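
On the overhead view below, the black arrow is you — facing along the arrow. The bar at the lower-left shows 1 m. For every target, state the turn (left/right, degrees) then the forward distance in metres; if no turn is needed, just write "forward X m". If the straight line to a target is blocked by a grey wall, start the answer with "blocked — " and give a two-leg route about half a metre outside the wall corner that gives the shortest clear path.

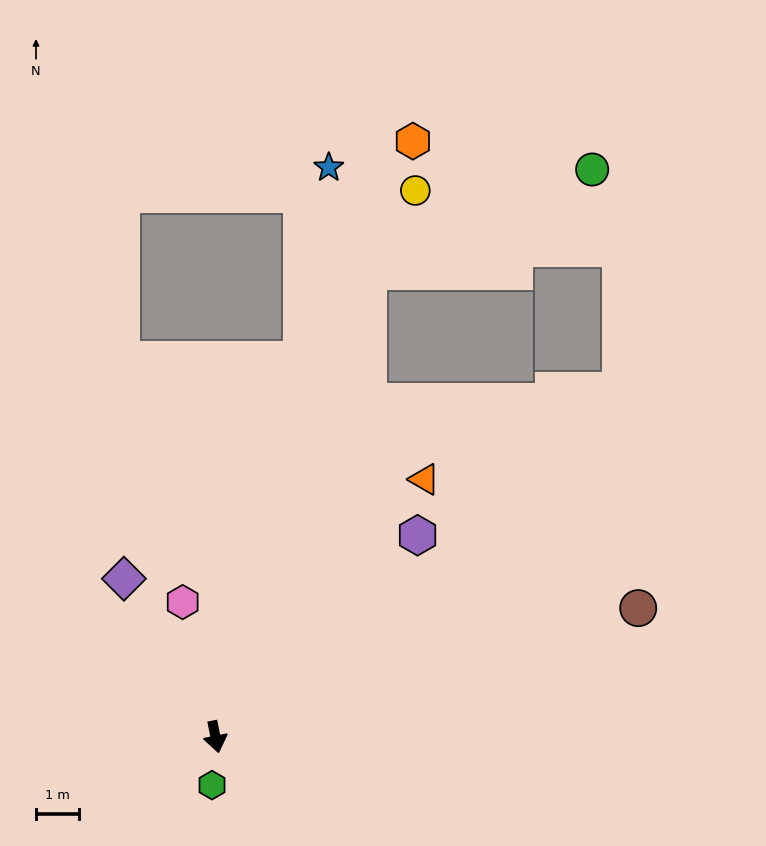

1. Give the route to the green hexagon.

turn right 15°, forward 1.1 m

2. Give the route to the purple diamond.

turn right 161°, forward 4.3 m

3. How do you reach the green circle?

blocked — turn left 151°, forward 11.4 m, then turn right 48°, forward 5.7 m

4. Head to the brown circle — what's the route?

turn left 96°, forward 10.3 m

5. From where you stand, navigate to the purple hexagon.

turn left 124°, forward 6.7 m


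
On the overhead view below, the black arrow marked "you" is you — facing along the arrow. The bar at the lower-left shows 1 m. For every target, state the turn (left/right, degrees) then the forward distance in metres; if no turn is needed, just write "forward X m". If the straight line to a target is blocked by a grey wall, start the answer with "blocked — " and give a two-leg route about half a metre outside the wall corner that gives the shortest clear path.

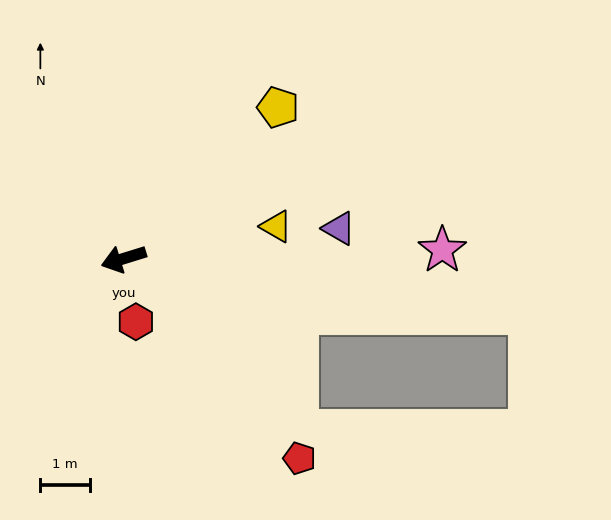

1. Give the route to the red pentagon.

turn left 114°, forward 5.4 m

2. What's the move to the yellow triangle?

turn left 175°, forward 3.1 m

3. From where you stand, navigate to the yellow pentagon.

turn right 153°, forward 4.4 m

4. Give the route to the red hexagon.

turn left 84°, forward 1.3 m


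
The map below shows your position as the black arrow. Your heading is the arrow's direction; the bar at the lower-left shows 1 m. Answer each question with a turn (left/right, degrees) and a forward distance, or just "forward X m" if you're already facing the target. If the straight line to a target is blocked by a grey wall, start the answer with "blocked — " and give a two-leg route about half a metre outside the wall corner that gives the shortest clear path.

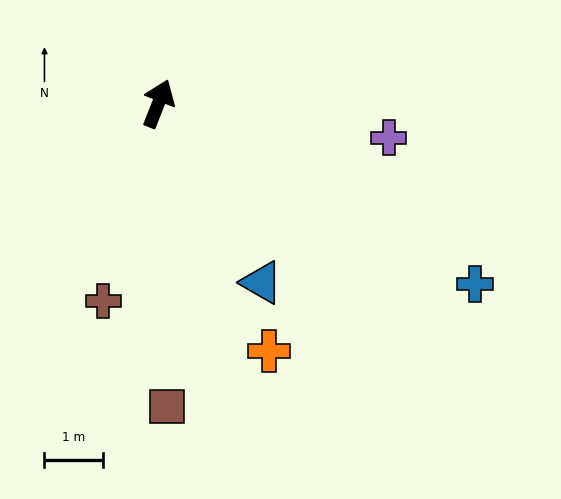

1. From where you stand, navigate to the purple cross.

turn right 77°, forward 4.0 m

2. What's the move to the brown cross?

turn right 174°, forward 3.5 m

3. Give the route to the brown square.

turn right 157°, forward 5.2 m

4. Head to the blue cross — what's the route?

turn right 98°, forward 6.3 m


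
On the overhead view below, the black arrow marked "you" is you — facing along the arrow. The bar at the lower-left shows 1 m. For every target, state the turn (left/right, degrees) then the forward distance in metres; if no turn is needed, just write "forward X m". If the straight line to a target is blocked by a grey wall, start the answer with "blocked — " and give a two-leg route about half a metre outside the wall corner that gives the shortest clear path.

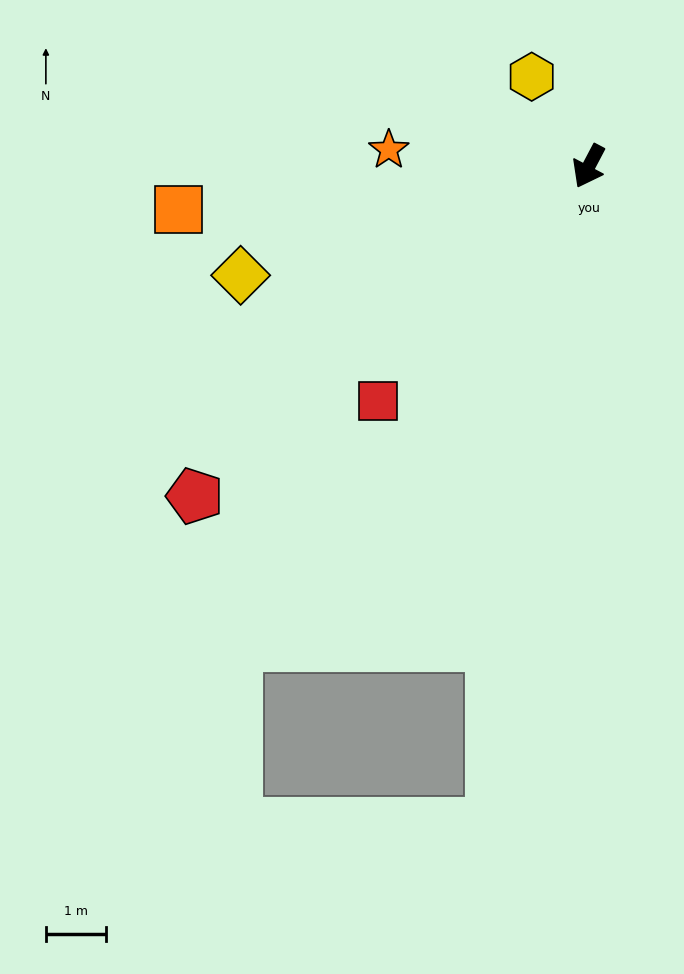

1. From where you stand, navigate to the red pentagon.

turn right 22°, forward 8.6 m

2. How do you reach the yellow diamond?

turn right 45°, forward 6.1 m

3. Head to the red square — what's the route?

turn right 14°, forward 5.3 m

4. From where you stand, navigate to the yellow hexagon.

turn right 120°, forward 1.8 m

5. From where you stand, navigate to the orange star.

turn right 67°, forward 3.4 m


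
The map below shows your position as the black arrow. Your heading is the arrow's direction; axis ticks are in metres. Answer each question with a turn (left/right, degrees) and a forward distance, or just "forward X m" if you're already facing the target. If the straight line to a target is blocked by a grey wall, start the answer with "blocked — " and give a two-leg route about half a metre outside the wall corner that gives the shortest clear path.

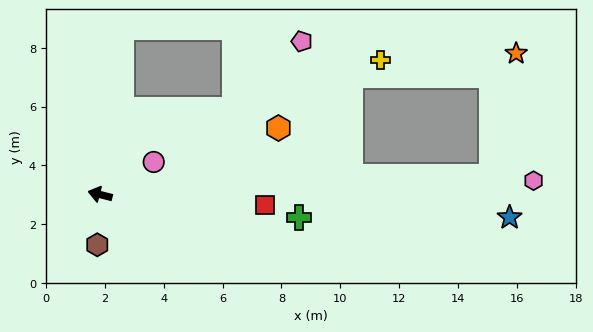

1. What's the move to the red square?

turn right 169°, forward 5.6 m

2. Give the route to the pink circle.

turn right 134°, forward 2.1 m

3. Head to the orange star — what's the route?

blocked — turn right 163°, forward 13.3 m, then turn left 76°, forward 4.3 m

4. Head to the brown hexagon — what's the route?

turn left 101°, forward 1.7 m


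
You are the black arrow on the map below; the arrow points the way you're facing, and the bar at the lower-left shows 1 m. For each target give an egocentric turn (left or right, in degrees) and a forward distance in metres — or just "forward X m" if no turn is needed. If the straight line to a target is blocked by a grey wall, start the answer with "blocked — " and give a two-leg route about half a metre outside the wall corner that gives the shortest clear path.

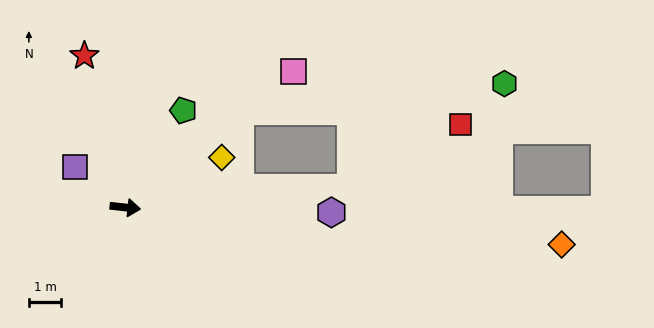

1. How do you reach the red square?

blocked — turn left 11°, forward 7.0 m, then turn left 25°, forward 3.9 m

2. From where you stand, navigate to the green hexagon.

blocked — turn left 46°, forward 4.6 m, then turn right 34°, forward 8.2 m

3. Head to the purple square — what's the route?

turn left 147°, forward 2.0 m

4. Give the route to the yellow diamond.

turn left 34°, forward 3.4 m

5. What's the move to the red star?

turn left 111°, forward 4.9 m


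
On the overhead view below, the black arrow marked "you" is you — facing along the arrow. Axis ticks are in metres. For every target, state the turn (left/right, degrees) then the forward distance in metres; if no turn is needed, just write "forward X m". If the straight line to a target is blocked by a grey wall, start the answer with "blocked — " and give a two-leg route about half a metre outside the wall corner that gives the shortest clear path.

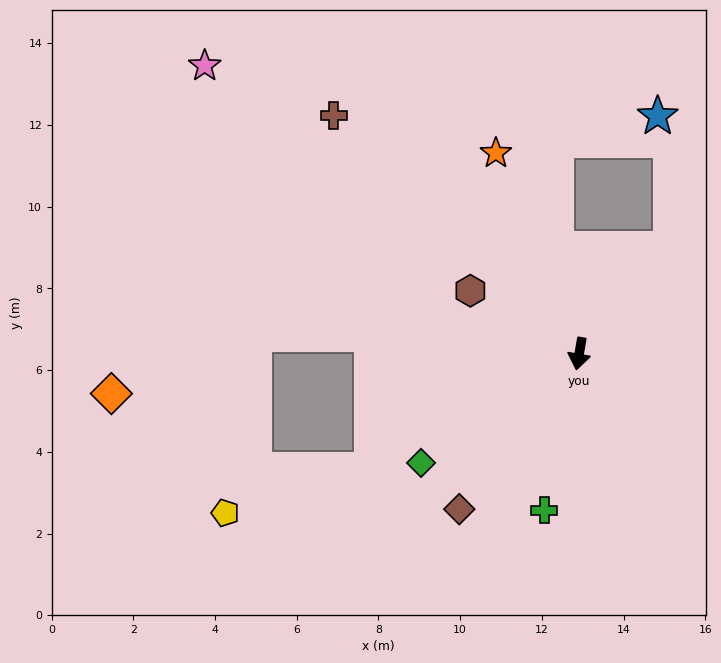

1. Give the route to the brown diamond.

turn right 28°, forward 4.8 m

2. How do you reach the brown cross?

turn right 124°, forward 8.4 m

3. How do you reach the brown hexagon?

turn right 110°, forward 3.1 m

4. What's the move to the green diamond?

turn right 46°, forward 4.7 m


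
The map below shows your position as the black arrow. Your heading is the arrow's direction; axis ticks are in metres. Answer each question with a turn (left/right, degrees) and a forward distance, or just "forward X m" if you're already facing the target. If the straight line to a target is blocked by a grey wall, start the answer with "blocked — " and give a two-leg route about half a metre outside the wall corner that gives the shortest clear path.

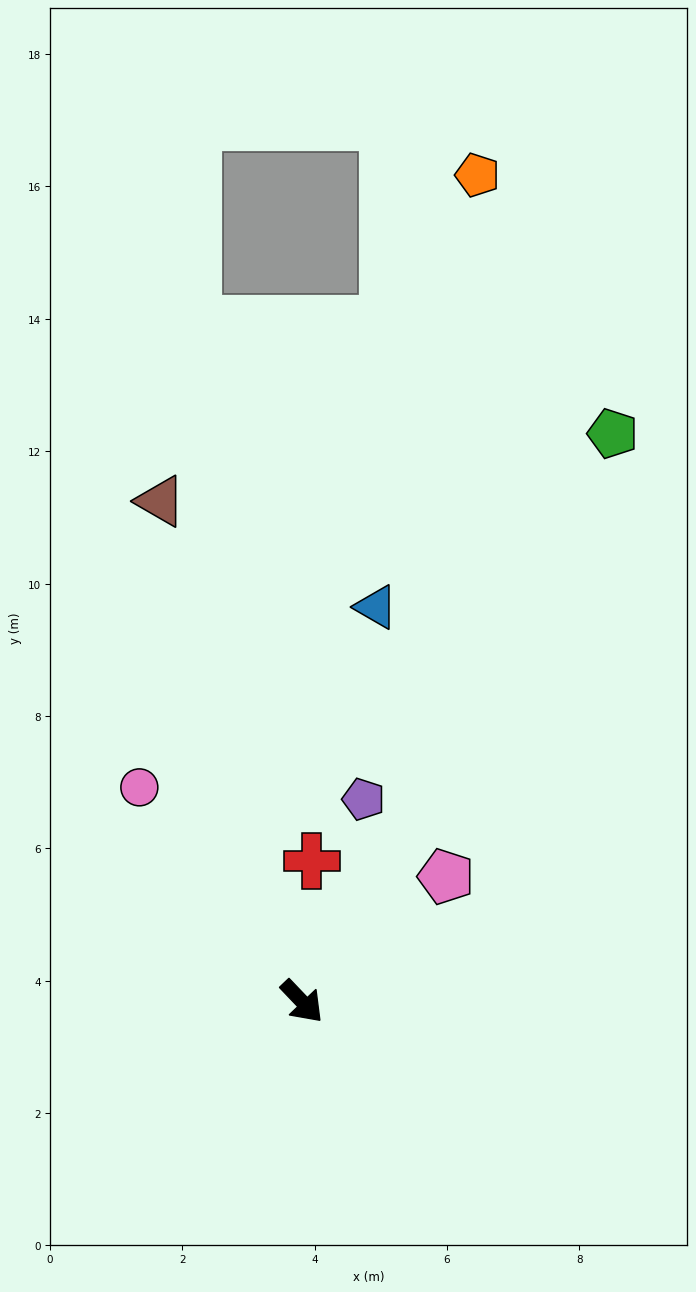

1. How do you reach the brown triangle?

turn left 152°, forward 7.9 m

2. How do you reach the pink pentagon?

turn left 87°, forward 2.9 m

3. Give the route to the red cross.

turn left 132°, forward 2.1 m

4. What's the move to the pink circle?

turn left 174°, forward 4.1 m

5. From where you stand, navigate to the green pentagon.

turn left 108°, forward 9.8 m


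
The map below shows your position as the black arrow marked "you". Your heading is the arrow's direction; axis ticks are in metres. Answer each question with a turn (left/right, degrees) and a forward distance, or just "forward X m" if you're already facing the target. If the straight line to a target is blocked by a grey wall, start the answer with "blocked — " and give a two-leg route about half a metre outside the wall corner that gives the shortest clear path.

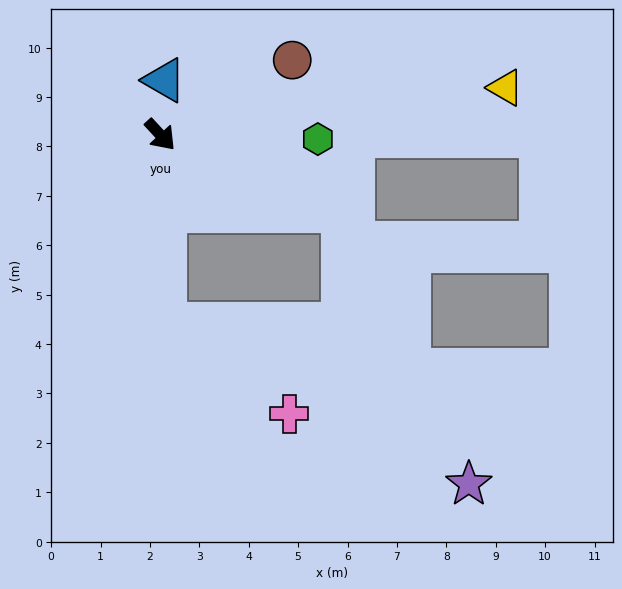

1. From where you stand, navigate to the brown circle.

turn left 77°, forward 3.1 m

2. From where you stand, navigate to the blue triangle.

turn left 133°, forward 1.1 m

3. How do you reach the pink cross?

blocked — turn right 41°, forward 3.8 m, then turn left 52°, forward 3.1 m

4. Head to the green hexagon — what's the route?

turn left 46°, forward 3.2 m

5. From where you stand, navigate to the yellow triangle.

turn left 55°, forward 7.1 m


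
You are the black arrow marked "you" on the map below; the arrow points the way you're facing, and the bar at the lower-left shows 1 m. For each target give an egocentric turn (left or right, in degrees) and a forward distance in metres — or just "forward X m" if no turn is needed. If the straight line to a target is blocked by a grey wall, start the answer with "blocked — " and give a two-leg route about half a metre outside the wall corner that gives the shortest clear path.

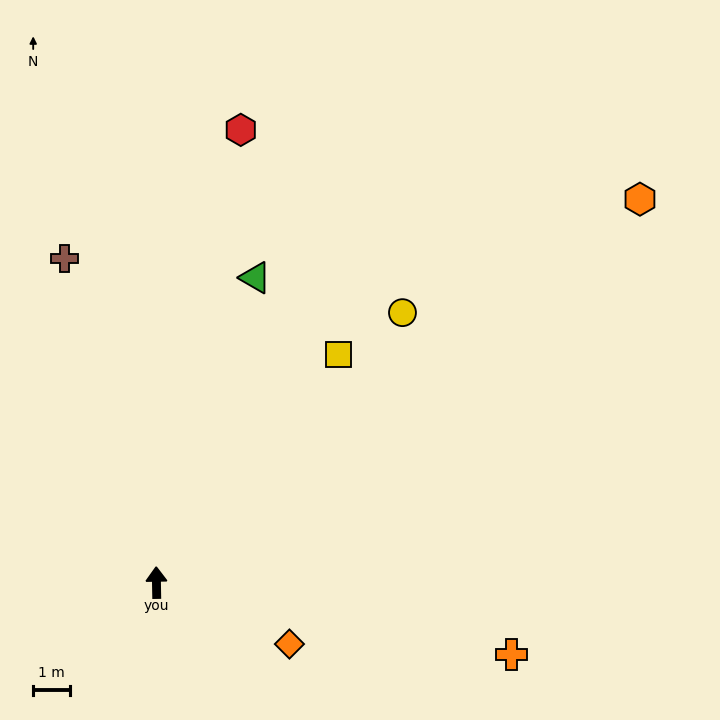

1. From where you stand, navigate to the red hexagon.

turn right 12°, forward 12.5 m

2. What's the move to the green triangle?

turn right 19°, forward 8.7 m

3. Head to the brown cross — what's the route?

turn left 15°, forward 9.2 m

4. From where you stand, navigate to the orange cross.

turn right 102°, forward 9.9 m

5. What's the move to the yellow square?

turn right 40°, forward 7.9 m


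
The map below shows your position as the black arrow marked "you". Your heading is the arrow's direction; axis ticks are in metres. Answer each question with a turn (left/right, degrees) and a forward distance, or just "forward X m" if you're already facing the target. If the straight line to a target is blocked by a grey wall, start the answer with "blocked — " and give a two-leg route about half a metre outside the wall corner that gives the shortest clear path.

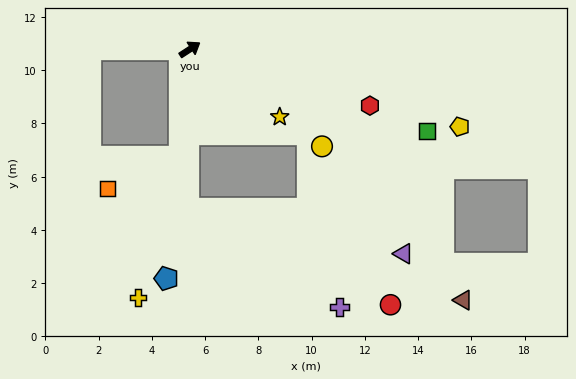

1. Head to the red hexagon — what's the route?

turn right 50°, forward 7.1 m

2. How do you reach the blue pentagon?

turn right 129°, forward 8.7 m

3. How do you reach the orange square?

blocked — turn right 128°, forward 4.1 m, then turn right 62°, forward 3.0 m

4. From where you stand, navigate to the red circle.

blocked — turn right 124°, forward 6.0 m, then turn left 66°, forward 8.4 m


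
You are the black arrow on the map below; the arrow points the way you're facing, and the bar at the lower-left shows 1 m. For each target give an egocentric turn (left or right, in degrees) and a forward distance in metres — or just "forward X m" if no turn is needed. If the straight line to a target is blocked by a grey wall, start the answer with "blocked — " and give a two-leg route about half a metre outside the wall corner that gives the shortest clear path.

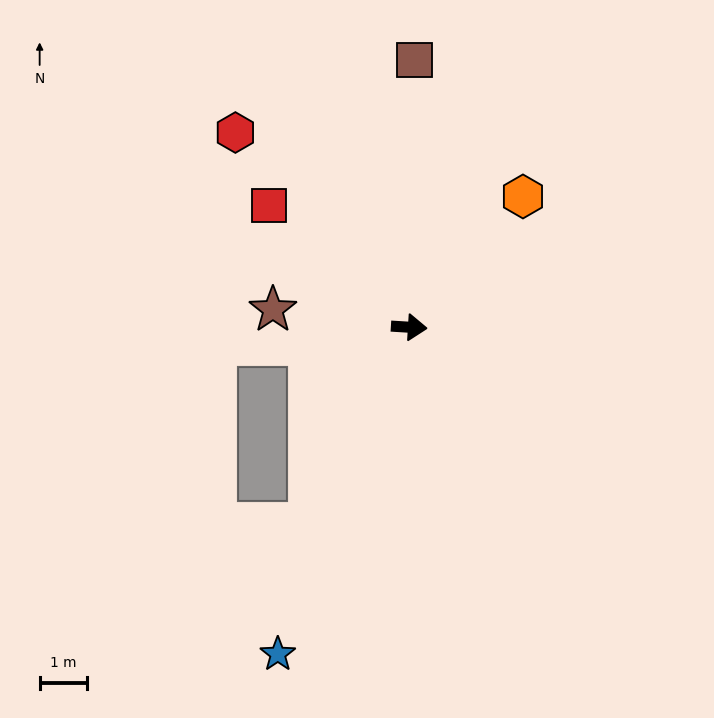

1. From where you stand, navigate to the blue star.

turn right 108°, forward 7.4 m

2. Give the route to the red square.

turn left 143°, forward 3.9 m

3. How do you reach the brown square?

turn left 92°, forward 5.6 m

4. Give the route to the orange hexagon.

turn left 53°, forward 3.6 m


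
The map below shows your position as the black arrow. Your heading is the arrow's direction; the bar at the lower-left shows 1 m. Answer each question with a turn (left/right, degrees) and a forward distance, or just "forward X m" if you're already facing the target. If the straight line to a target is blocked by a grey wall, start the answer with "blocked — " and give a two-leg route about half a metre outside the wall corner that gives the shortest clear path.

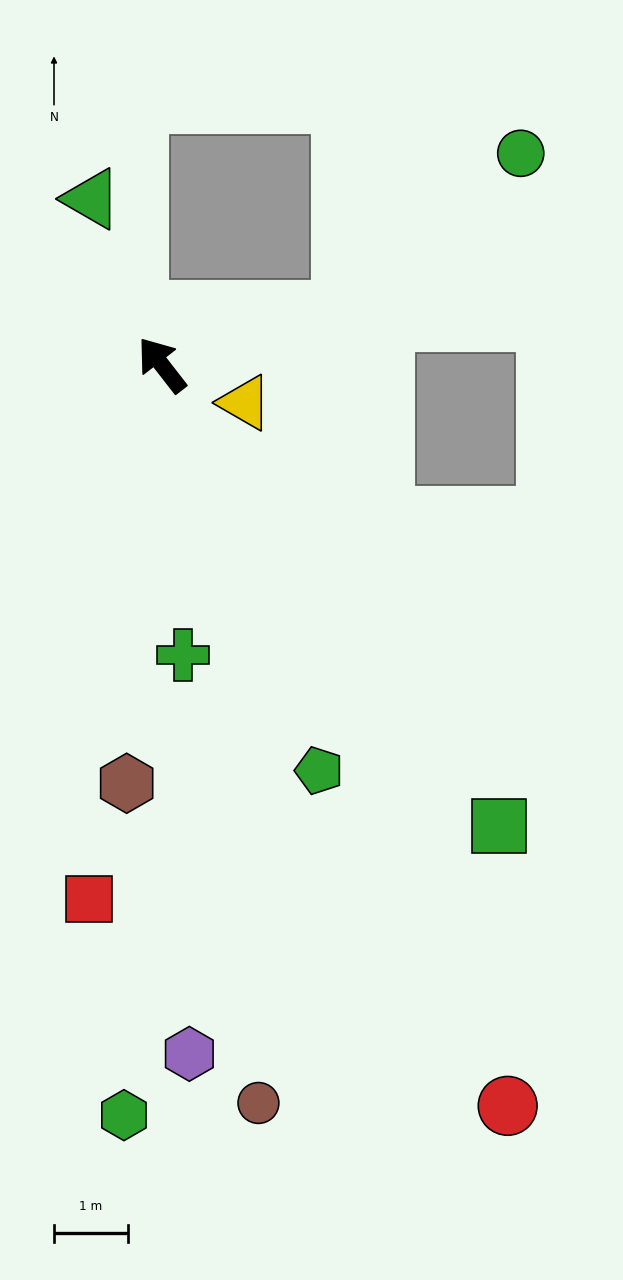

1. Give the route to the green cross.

turn left 146°, forward 3.9 m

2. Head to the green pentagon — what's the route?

turn left 163°, forward 5.9 m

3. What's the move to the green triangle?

turn right 15°, forward 2.4 m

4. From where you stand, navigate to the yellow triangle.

turn right 152°, forward 1.2 m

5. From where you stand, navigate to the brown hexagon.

turn left 137°, forward 5.7 m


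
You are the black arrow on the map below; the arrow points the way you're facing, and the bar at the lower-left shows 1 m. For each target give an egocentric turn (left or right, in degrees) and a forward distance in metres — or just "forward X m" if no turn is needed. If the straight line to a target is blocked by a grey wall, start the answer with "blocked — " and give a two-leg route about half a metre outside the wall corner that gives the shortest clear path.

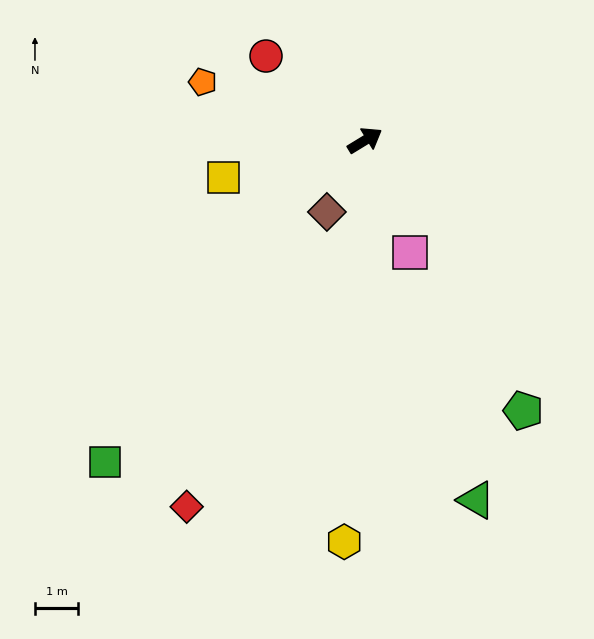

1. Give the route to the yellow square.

turn left 163°, forward 3.4 m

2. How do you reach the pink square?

turn right 100°, forward 2.8 m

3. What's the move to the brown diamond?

turn right 149°, forward 1.9 m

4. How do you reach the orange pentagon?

turn left 129°, forward 4.0 m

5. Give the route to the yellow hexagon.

turn right 124°, forward 9.3 m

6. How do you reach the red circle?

turn left 108°, forward 3.0 m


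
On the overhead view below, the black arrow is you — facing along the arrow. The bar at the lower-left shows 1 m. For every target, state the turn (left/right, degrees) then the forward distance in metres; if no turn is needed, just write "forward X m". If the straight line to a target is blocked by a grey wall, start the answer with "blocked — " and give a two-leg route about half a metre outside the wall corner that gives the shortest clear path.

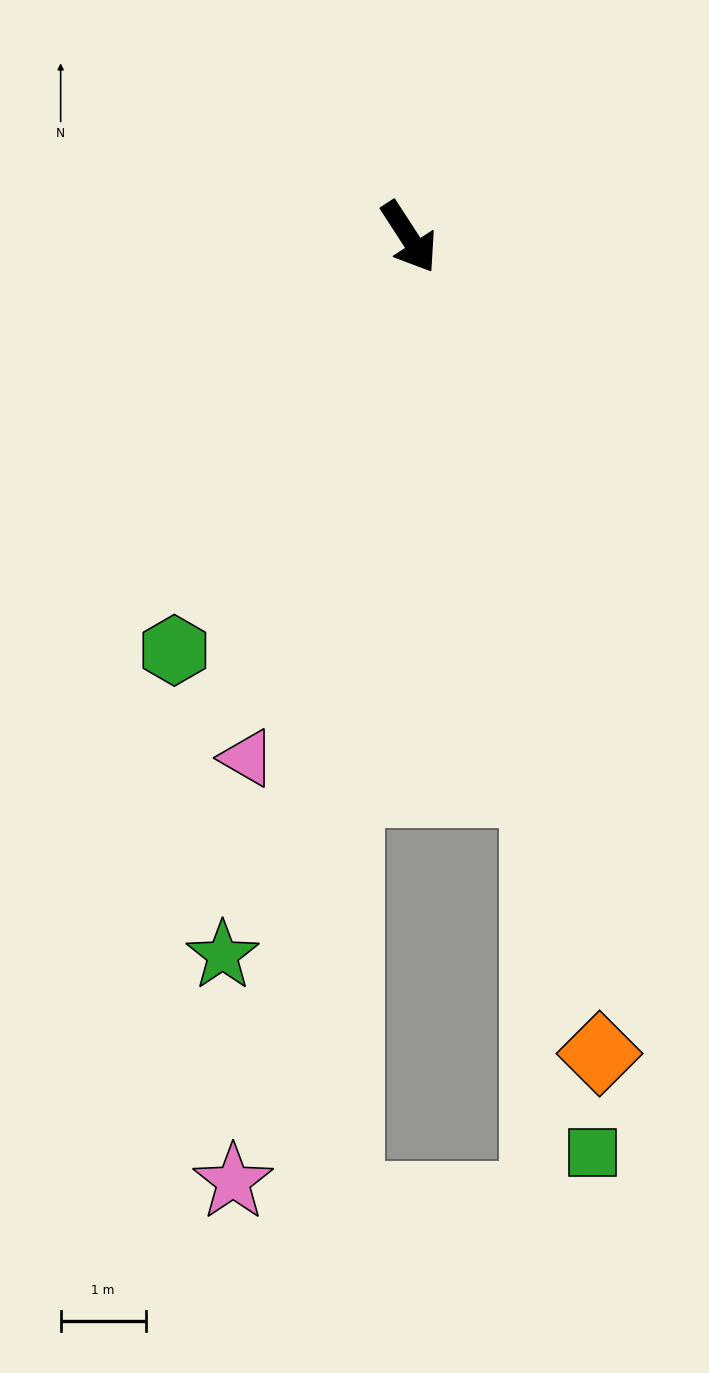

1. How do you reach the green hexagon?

turn right 63°, forward 5.6 m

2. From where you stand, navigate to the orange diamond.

turn right 20°, forward 9.9 m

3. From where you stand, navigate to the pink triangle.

turn right 50°, forward 6.4 m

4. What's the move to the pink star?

turn right 44°, forward 11.3 m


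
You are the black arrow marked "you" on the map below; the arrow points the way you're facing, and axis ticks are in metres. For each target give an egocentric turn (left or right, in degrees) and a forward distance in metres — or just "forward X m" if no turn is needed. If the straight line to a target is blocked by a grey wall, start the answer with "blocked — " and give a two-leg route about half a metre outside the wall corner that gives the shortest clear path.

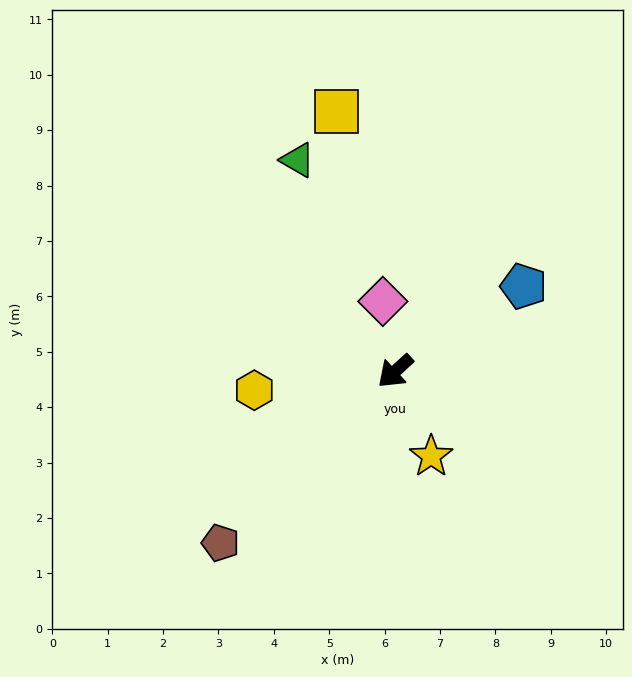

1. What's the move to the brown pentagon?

turn left 2°, forward 4.4 m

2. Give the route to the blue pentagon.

turn left 171°, forward 2.8 m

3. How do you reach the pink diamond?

turn right 122°, forward 1.3 m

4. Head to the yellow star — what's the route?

turn left 70°, forward 1.7 m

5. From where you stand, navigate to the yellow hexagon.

turn right 35°, forward 2.6 m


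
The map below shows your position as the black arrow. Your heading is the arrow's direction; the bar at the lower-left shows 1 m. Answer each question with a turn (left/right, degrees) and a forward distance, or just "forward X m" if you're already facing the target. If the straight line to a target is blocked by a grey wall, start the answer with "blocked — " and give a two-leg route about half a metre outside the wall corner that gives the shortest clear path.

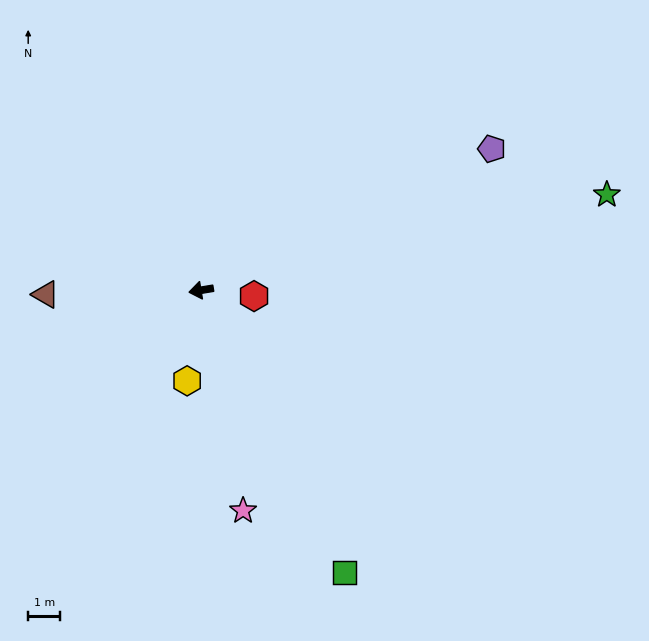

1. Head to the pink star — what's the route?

turn left 91°, forward 7.0 m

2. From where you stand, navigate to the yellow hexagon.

turn left 72°, forward 2.8 m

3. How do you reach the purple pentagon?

turn right 163°, forward 10.0 m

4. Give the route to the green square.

turn left 107°, forward 9.8 m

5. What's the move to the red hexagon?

turn left 164°, forward 1.6 m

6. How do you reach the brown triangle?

turn right 8°, forward 4.8 m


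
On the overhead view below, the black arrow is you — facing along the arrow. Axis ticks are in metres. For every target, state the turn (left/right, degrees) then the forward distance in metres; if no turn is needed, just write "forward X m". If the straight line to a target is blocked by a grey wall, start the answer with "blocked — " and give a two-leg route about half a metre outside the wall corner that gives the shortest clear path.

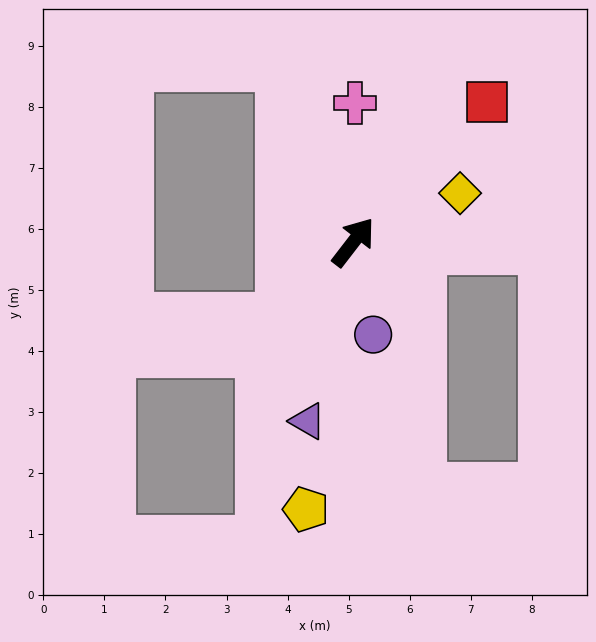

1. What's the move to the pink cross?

turn left 37°, forward 2.3 m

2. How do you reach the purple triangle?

turn right 157°, forward 3.0 m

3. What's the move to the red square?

turn right 6°, forward 3.2 m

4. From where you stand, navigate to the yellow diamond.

turn right 28°, forward 1.9 m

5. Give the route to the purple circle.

turn right 130°, forward 1.6 m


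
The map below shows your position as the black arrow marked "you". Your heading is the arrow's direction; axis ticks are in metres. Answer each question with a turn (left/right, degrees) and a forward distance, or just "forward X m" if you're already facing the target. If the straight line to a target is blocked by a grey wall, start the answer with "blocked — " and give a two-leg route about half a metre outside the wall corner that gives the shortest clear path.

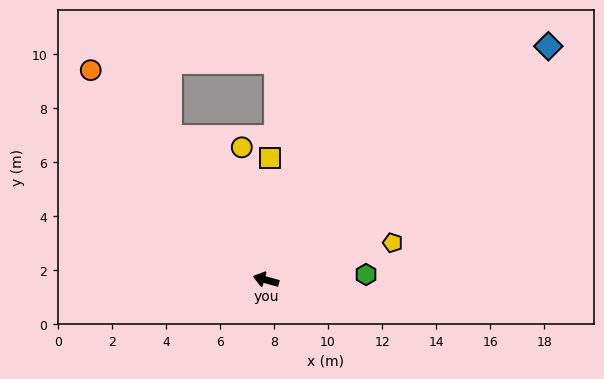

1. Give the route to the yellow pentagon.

turn right 148°, forward 4.9 m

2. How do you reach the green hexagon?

turn right 161°, forward 3.7 m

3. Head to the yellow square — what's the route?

turn right 76°, forward 4.5 m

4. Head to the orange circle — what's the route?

turn right 34°, forward 10.1 m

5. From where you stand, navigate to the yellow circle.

turn right 64°, forward 5.0 m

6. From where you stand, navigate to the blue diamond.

turn right 125°, forward 13.6 m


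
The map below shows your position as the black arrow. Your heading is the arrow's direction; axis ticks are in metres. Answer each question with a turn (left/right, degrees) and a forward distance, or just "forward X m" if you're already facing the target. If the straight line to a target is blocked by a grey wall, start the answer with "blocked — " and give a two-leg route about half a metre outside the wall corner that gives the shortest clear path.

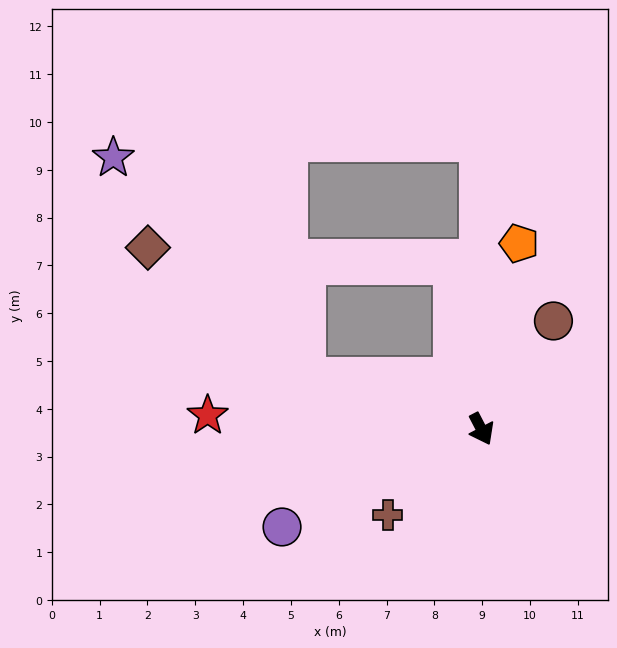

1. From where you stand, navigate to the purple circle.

turn right 91°, forward 4.6 m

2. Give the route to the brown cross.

turn right 75°, forward 2.7 m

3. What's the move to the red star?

turn right 120°, forward 5.7 m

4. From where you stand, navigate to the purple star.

blocked — turn right 134°, forward 3.8 m, then turn right 32°, forward 6.1 m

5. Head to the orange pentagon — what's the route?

turn left 141°, forward 4.0 m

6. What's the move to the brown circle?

turn left 119°, forward 2.7 m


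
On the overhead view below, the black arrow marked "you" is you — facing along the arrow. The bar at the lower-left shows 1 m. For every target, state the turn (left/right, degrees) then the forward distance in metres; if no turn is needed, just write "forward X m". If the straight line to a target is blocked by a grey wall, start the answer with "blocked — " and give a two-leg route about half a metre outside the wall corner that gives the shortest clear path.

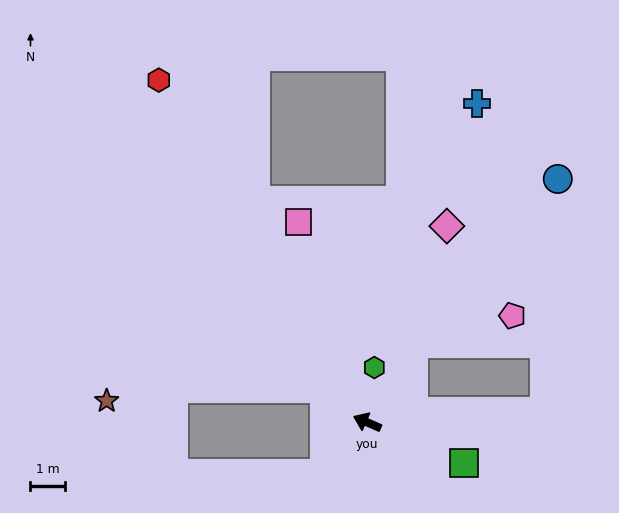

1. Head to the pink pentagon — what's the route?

blocked — turn right 97°, forward 2.7 m, then turn right 44°, forward 3.0 m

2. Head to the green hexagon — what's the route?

turn right 74°, forward 1.6 m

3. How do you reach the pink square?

turn right 48°, forward 6.2 m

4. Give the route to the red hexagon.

turn right 35°, forward 11.6 m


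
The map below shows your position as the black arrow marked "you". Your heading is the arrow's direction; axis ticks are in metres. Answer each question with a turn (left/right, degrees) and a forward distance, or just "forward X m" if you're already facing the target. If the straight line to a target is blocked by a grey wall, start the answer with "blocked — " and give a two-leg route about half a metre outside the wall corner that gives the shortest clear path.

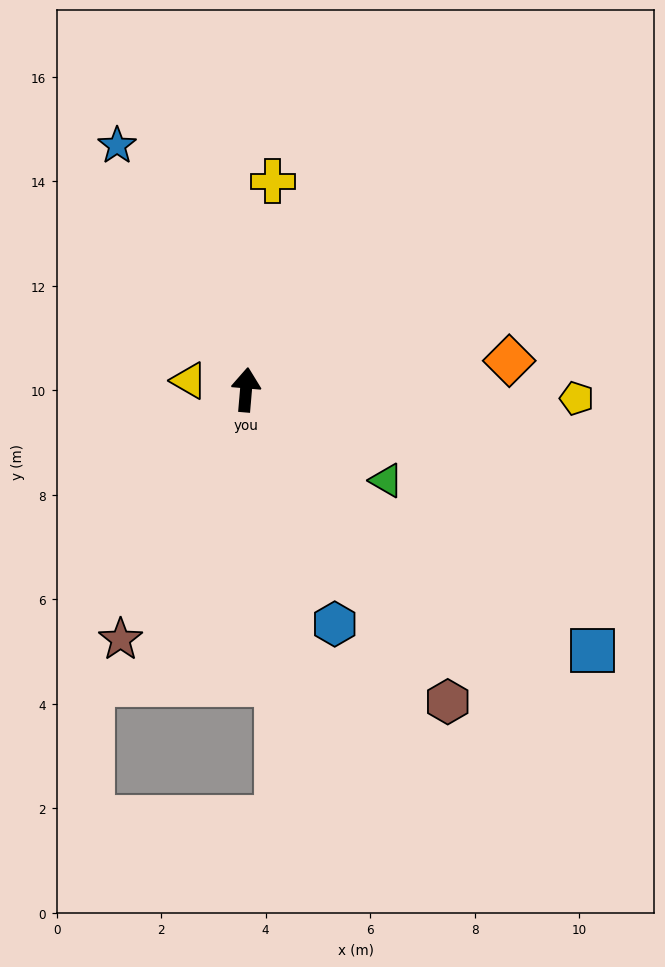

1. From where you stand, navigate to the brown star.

turn left 158°, forward 5.3 m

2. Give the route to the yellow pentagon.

turn right 87°, forward 6.3 m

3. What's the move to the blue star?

turn left 33°, forward 5.3 m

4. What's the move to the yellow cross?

turn right 2°, forward 4.0 m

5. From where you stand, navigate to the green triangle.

turn right 118°, forward 3.2 m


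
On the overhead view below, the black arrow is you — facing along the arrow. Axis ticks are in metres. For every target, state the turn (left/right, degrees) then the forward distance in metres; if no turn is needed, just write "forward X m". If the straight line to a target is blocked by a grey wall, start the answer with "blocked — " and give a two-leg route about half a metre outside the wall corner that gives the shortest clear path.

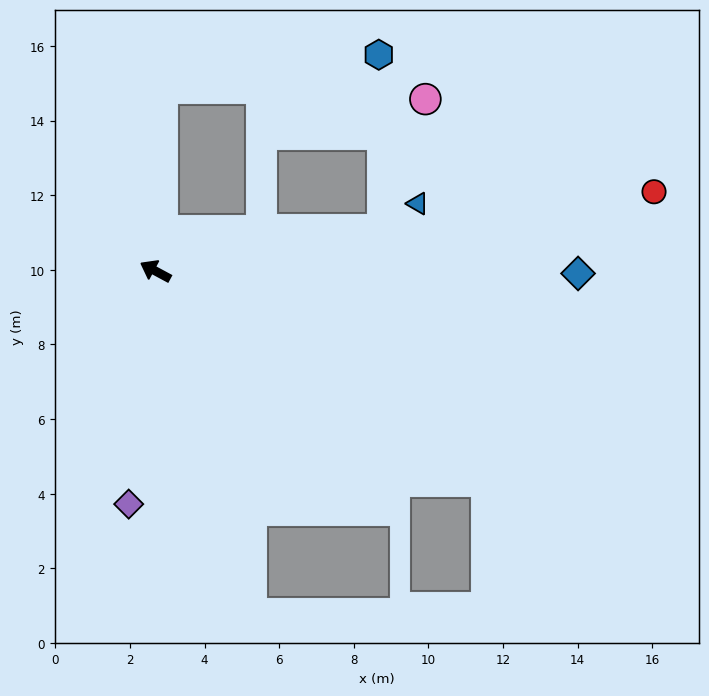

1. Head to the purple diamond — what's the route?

turn left 112°, forward 6.3 m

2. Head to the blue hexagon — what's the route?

blocked — turn right 64°, forward 4.9 m, then turn right 79°, forward 5.9 m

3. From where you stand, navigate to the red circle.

turn right 143°, forward 13.5 m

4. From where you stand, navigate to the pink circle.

blocked — turn right 141°, forward 6.2 m, then turn left 61°, forward 3.7 m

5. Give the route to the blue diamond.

turn right 152°, forward 11.3 m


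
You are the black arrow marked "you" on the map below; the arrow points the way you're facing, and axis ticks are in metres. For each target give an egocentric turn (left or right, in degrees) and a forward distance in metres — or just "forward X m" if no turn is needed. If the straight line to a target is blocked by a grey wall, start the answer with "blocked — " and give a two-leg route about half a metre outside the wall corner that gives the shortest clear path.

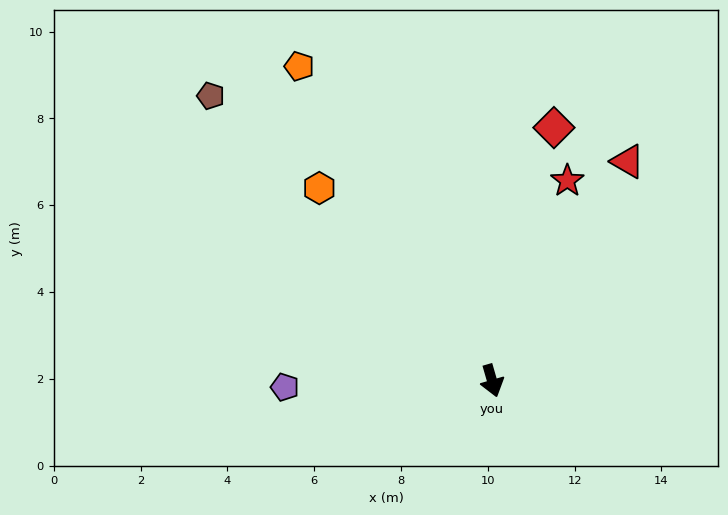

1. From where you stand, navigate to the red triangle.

turn left 132°, forward 5.9 m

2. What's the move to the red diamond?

turn left 150°, forward 6.0 m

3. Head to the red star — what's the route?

turn left 143°, forward 4.9 m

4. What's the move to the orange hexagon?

turn right 154°, forward 6.0 m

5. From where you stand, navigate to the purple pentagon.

turn right 104°, forward 4.8 m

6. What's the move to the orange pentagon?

turn right 165°, forward 8.5 m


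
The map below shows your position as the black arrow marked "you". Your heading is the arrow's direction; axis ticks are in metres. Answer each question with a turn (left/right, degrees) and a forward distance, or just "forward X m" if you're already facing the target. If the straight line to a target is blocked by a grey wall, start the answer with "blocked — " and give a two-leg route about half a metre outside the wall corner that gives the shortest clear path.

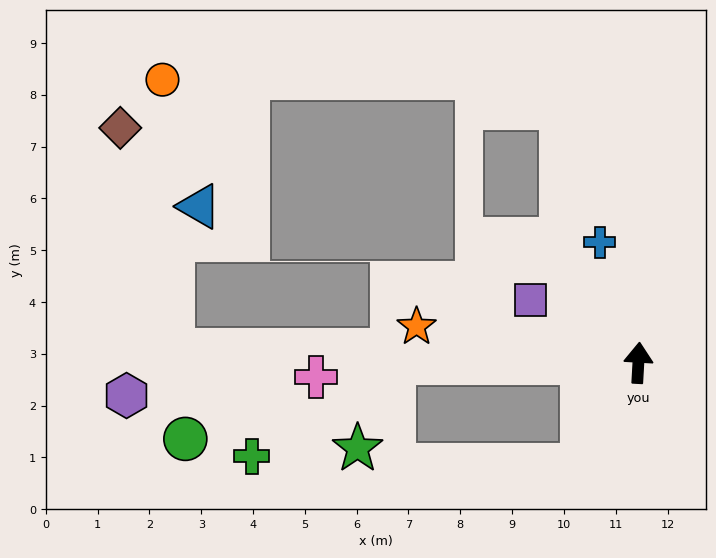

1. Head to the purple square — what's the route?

turn left 63°, forward 2.4 m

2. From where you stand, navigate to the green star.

blocked — turn left 93°, forward 4.7 m, then turn left 67°, forward 1.8 m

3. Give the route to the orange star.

turn left 84°, forward 4.3 m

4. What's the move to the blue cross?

turn left 21°, forward 2.4 m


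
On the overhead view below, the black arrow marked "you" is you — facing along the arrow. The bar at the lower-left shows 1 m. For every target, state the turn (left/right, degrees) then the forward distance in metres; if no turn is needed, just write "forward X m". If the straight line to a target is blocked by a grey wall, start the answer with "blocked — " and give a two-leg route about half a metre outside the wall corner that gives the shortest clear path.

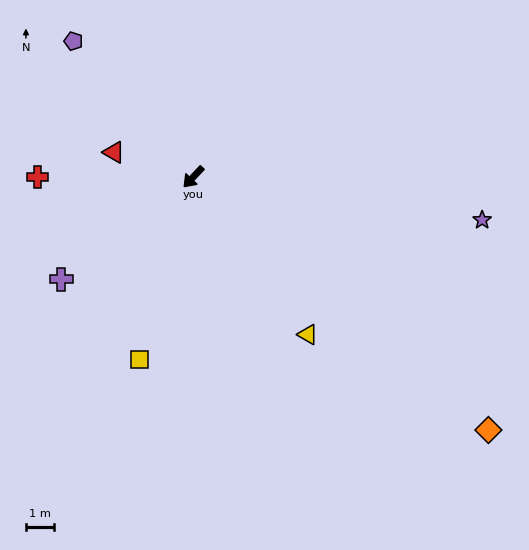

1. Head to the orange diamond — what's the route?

turn left 93°, forward 13.9 m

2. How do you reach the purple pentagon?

turn right 95°, forward 6.5 m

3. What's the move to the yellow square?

turn left 27°, forward 6.8 m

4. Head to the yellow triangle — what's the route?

turn left 79°, forward 7.0 m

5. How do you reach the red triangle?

turn right 64°, forward 3.0 m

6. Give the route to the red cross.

turn right 47°, forward 5.6 m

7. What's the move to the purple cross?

turn right 9°, forward 6.0 m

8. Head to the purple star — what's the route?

turn left 125°, forward 10.4 m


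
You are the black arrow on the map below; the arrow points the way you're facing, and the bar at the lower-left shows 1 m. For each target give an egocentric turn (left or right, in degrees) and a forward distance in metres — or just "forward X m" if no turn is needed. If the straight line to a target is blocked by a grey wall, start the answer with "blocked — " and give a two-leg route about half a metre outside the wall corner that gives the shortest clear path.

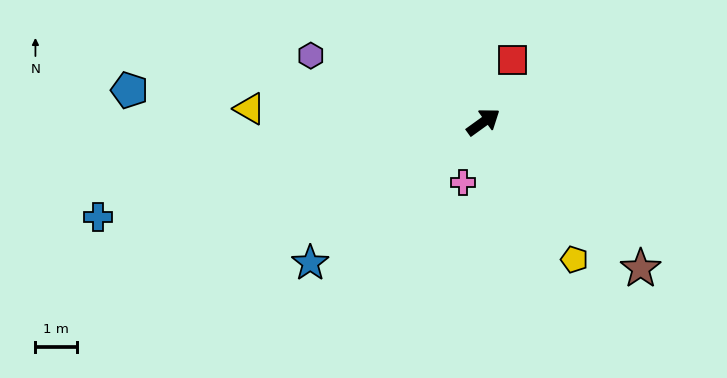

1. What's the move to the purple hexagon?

turn left 123°, forward 4.5 m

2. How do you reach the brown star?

turn right 79°, forward 5.2 m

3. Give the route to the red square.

turn left 29°, forward 1.7 m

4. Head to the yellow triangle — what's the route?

turn left 141°, forward 5.7 m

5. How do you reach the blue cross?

turn left 158°, forward 9.6 m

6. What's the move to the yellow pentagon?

turn right 92°, forward 4.0 m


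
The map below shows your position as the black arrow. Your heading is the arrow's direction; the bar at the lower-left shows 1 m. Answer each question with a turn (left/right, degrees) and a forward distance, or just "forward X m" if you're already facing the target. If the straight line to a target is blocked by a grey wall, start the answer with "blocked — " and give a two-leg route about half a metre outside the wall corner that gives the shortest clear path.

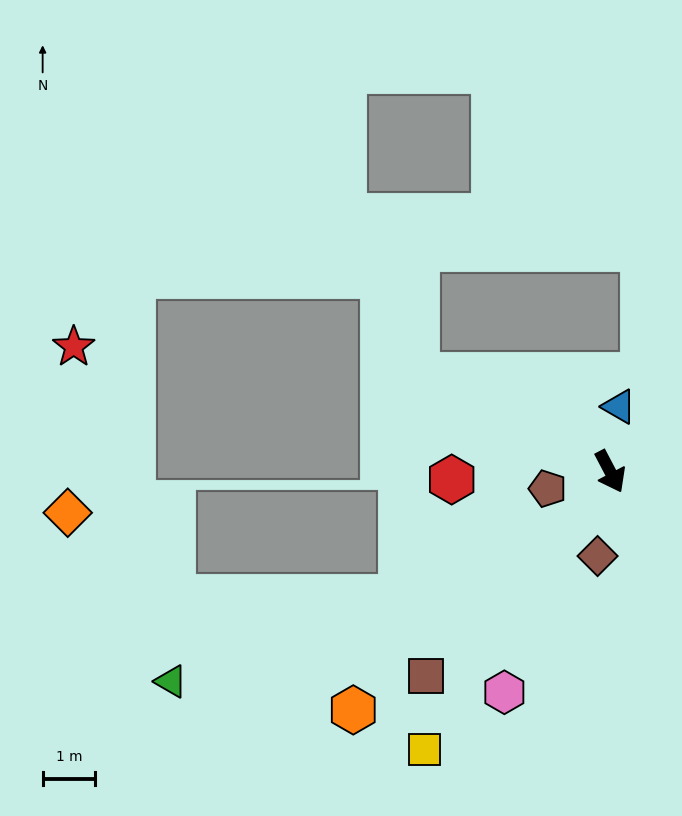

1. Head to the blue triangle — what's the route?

turn left 145°, forward 1.2 m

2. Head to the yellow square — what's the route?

turn right 61°, forward 6.3 m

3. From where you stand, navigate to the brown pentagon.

turn right 102°, forward 1.2 m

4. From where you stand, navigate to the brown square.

turn right 70°, forward 5.2 m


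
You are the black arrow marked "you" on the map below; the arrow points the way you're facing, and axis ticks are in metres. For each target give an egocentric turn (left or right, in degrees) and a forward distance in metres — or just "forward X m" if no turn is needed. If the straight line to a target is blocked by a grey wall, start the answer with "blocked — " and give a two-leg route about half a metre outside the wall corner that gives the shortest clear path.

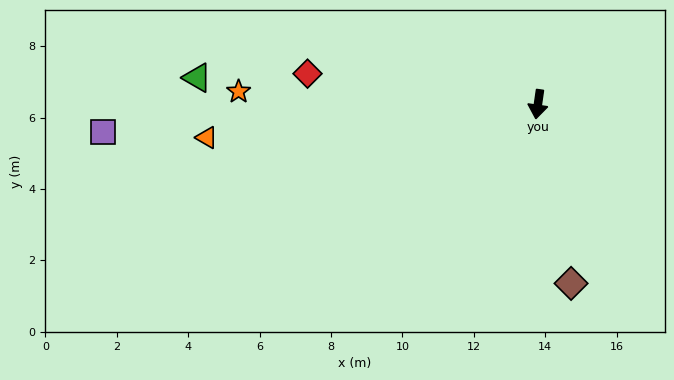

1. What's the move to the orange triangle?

turn right 76°, forward 9.3 m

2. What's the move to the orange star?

turn right 84°, forward 8.4 m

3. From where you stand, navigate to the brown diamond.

turn left 19°, forward 5.1 m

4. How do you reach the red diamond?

turn right 89°, forward 6.5 m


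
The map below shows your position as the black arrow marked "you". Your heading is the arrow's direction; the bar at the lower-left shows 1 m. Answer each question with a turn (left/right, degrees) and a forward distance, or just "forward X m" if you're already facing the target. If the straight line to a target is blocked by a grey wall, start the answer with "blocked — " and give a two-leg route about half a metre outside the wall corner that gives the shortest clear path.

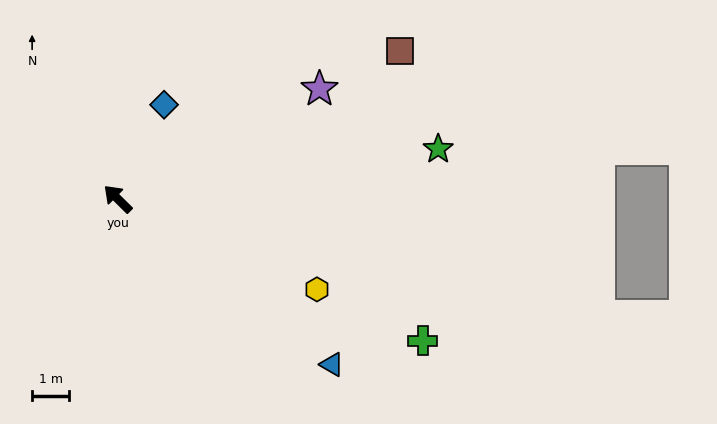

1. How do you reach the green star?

turn right 127°, forward 8.8 m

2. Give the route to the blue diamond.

turn right 72°, forward 2.8 m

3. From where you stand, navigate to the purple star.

turn right 107°, forward 6.2 m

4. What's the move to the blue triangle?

turn right 173°, forward 7.3 m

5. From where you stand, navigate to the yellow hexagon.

turn right 160°, forward 5.9 m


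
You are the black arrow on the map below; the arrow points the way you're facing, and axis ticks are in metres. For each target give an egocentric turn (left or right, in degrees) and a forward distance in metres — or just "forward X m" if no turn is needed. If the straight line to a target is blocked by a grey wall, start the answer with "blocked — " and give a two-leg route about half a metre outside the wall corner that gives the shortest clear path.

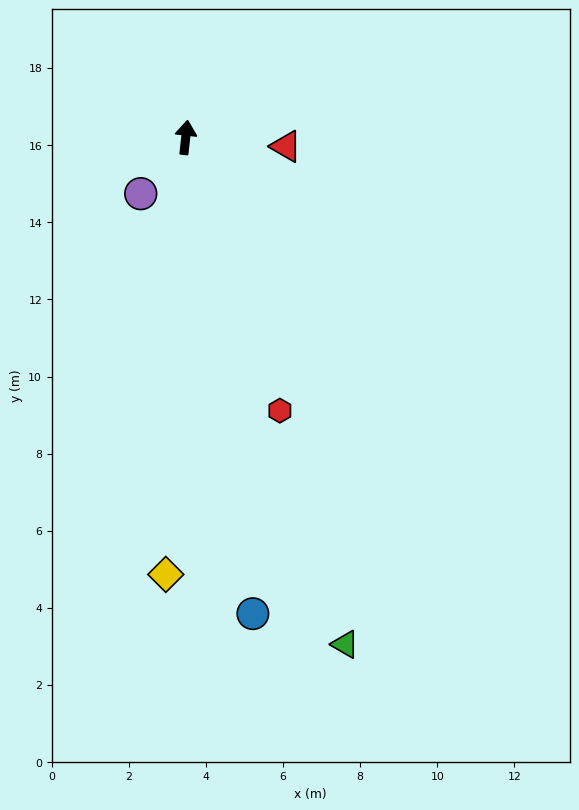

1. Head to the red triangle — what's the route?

turn right 89°, forward 2.6 m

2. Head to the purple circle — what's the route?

turn left 148°, forward 1.9 m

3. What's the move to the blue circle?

turn right 166°, forward 12.5 m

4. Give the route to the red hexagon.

turn right 155°, forward 7.5 m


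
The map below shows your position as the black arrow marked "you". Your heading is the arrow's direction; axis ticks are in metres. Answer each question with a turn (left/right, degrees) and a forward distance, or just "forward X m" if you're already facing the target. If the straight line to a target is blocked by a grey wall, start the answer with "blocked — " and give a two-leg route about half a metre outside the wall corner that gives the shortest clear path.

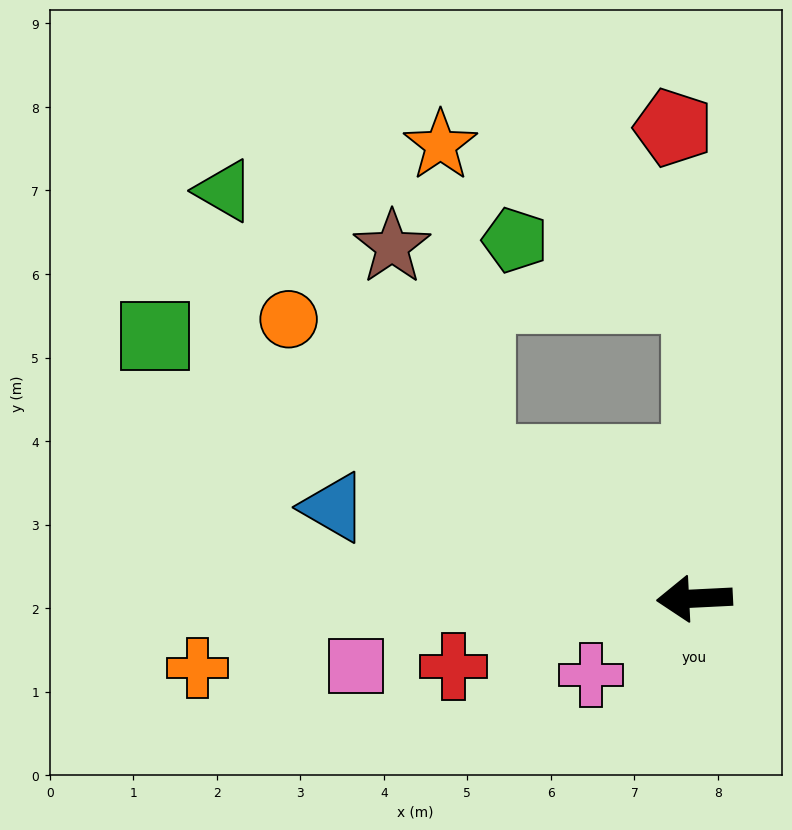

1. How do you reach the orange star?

blocked — turn right 36°, forward 3.1 m, then turn right 50°, forward 3.8 m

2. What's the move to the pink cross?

turn left 34°, forward 1.5 m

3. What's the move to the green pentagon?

blocked — turn right 94°, forward 3.6 m, then turn left 74°, forward 2.3 m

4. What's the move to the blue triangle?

turn right 17°, forward 4.5 m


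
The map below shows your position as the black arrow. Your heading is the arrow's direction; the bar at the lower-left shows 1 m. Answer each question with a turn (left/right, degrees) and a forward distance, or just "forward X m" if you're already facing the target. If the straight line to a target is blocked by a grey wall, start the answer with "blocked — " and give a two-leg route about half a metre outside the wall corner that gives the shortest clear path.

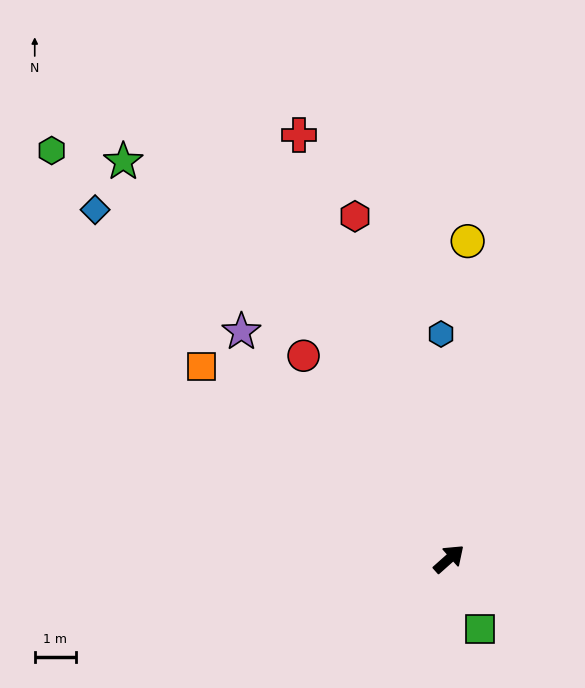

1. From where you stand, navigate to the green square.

turn right 108°, forward 1.9 m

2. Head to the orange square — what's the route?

turn left 100°, forward 7.6 m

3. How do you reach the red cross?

turn left 68°, forward 10.9 m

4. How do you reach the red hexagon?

turn left 64°, forward 8.6 m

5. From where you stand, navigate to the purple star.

turn left 91°, forward 7.5 m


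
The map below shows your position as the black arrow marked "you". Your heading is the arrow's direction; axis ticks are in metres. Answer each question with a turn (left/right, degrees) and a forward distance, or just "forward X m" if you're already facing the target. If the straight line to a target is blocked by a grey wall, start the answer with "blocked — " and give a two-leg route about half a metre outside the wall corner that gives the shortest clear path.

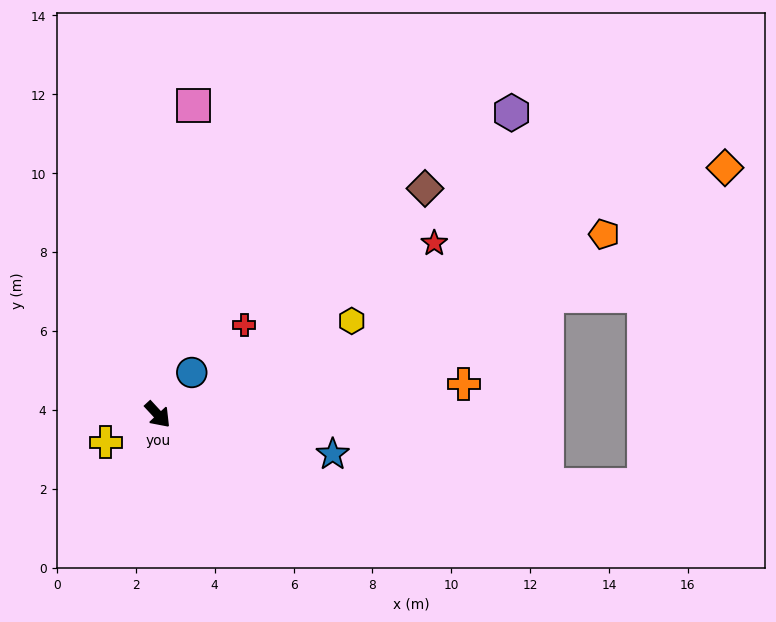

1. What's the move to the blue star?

turn left 34°, forward 4.5 m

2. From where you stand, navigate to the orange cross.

turn left 53°, forward 7.8 m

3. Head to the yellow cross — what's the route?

turn right 105°, forward 1.5 m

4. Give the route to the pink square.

turn left 131°, forward 7.9 m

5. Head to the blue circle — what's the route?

turn left 98°, forward 1.4 m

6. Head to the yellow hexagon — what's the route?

turn left 73°, forward 5.5 m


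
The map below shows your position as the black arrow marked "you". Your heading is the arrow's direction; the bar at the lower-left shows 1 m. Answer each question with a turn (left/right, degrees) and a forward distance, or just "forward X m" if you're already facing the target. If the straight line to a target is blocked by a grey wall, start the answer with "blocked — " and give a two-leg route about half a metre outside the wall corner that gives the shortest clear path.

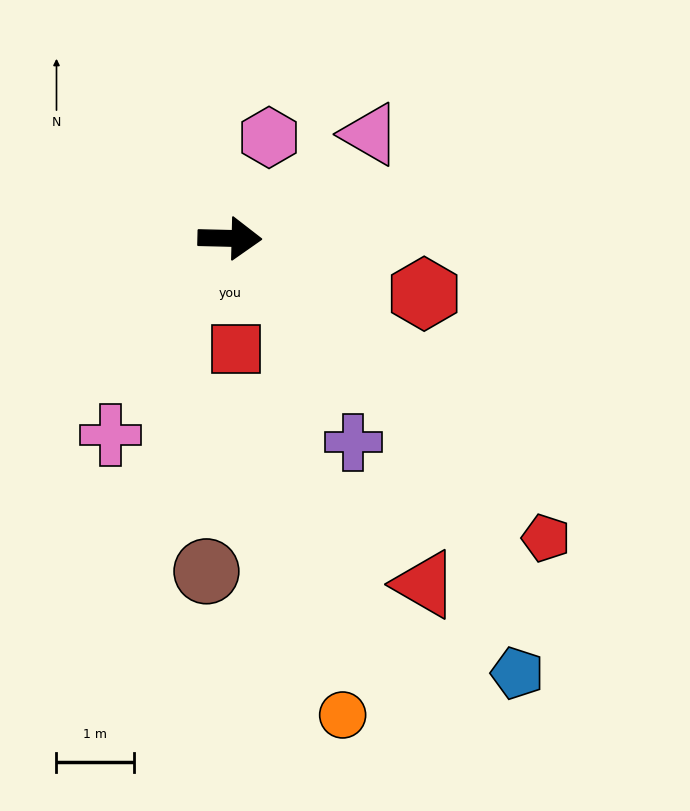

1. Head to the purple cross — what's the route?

turn right 57°, forward 3.1 m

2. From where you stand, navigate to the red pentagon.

turn right 42°, forward 5.6 m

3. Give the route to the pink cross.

turn right 120°, forward 3.0 m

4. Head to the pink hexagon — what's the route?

turn left 70°, forward 1.4 m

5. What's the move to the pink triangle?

turn left 38°, forward 2.3 m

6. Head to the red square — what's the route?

turn right 85°, forward 1.4 m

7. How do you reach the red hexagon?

turn right 15°, forward 2.6 m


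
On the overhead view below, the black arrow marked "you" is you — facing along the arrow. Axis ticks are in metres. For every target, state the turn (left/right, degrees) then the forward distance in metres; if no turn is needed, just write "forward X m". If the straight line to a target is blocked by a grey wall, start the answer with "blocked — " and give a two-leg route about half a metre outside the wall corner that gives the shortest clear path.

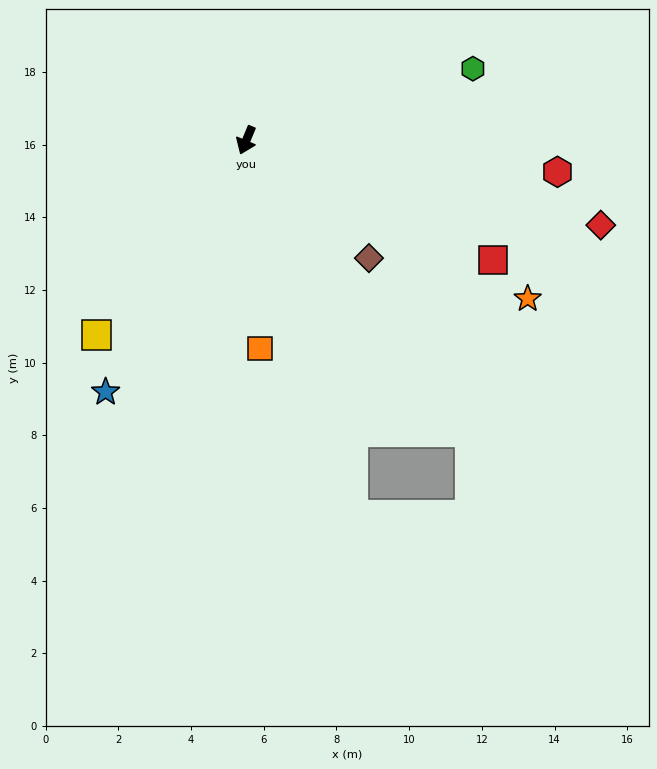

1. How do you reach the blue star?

turn right 7°, forward 7.9 m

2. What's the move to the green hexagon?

turn left 130°, forward 6.5 m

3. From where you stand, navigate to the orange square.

turn left 26°, forward 5.7 m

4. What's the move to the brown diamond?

turn left 69°, forward 4.7 m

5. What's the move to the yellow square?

turn right 15°, forward 6.8 m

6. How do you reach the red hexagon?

turn left 107°, forward 8.6 m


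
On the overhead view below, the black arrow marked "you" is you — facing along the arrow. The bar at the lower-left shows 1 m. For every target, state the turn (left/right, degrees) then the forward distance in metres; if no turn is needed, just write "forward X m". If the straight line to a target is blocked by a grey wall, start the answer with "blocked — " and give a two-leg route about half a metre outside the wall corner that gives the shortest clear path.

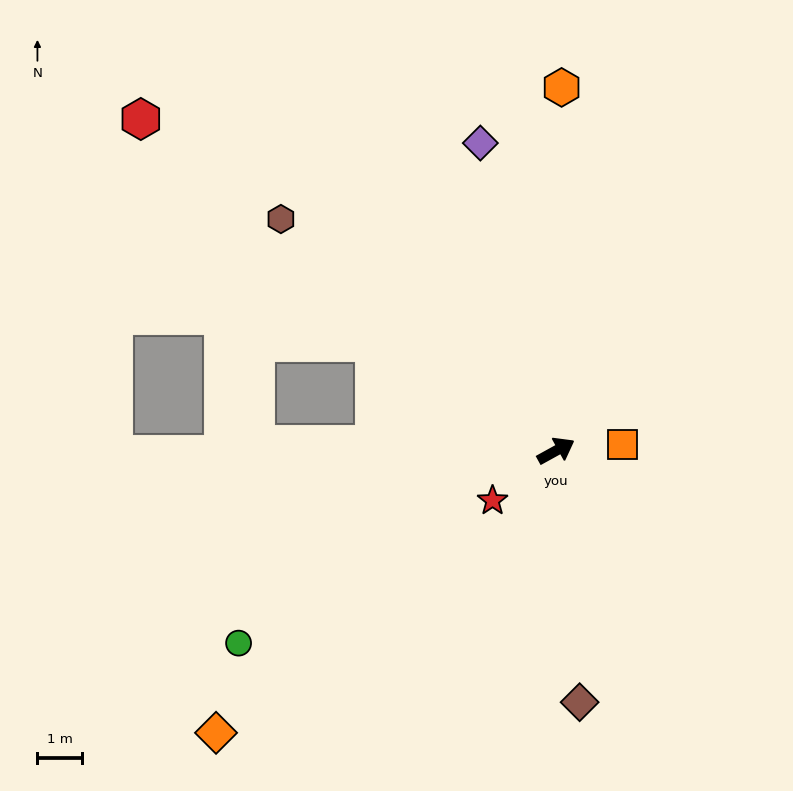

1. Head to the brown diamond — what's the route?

turn right 114°, forward 5.7 m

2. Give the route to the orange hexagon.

turn left 60°, forward 8.2 m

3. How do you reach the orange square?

turn right 24°, forward 1.5 m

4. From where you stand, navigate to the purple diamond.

turn left 75°, forward 7.1 m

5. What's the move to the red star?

turn right 171°, forward 1.8 m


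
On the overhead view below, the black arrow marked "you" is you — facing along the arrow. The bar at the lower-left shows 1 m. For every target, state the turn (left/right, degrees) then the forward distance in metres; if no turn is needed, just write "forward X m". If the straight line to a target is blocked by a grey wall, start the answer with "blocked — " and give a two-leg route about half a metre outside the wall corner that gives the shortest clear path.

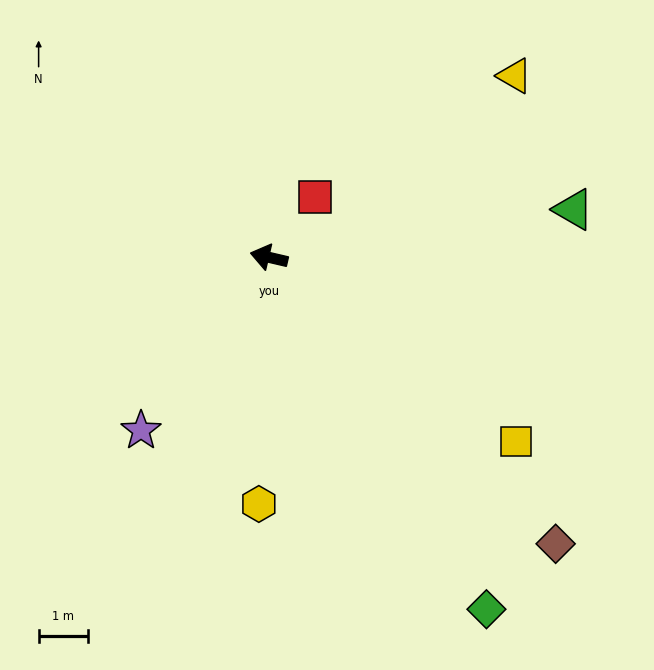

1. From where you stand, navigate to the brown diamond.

turn left 148°, forward 8.3 m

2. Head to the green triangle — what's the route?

turn right 158°, forward 6.3 m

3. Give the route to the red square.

turn right 114°, forward 1.5 m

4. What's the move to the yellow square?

turn left 156°, forward 6.3 m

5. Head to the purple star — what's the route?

turn left 67°, forward 4.4 m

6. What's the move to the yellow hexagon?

turn left 101°, forward 5.0 m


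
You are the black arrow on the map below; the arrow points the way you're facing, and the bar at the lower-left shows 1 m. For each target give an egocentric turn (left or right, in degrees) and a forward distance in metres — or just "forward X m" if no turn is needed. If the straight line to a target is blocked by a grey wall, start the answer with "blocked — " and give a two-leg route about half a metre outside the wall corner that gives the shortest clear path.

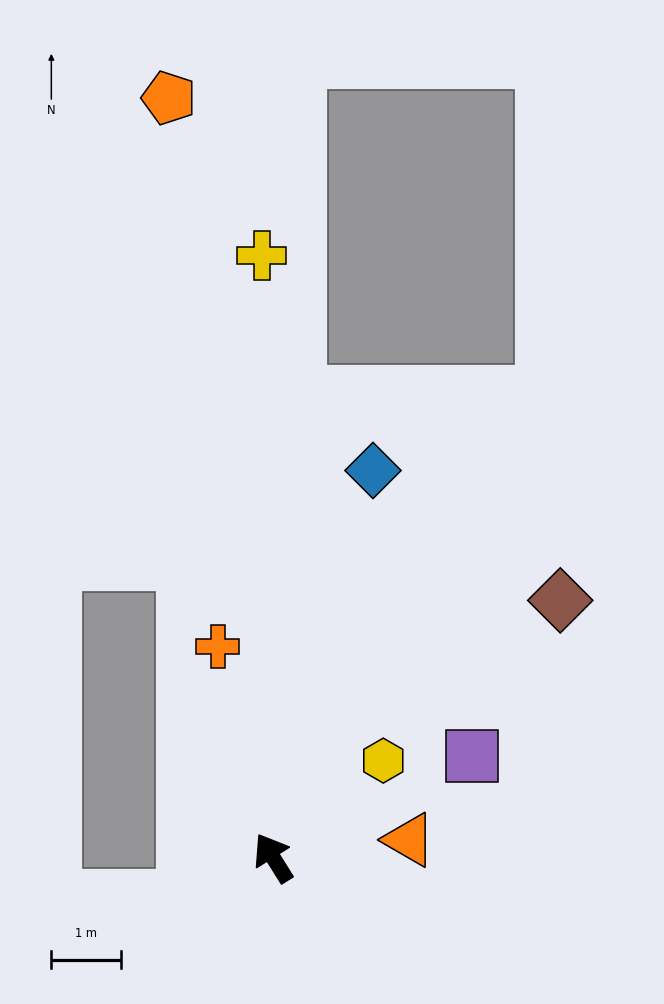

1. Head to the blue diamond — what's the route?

turn right 46°, forward 5.7 m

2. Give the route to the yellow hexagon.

turn right 81°, forward 2.1 m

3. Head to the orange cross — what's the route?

turn right 17°, forward 3.1 m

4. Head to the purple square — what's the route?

turn right 95°, forward 3.2 m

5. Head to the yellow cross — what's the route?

turn right 31°, forward 8.6 m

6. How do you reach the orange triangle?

turn right 115°, forward 2.0 m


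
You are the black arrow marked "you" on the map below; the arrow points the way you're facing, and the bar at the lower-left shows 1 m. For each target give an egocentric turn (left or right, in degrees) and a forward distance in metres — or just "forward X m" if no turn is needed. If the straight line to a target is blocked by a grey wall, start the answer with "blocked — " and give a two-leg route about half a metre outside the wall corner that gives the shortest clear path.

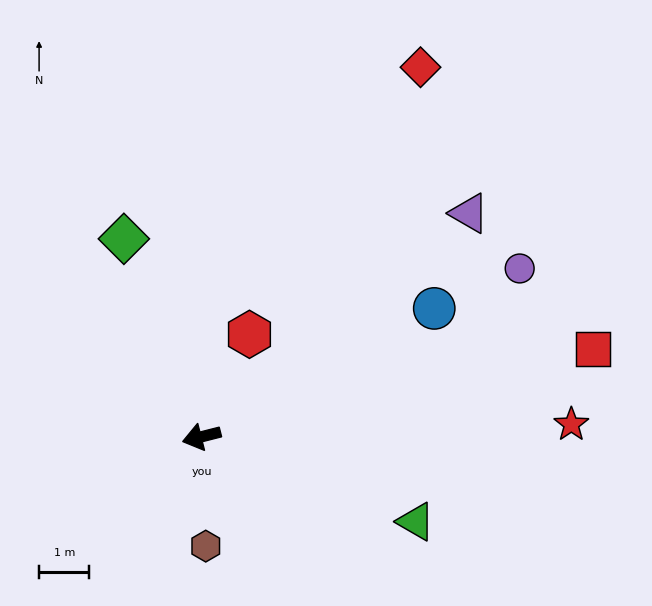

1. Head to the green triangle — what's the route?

turn left 144°, forward 4.6 m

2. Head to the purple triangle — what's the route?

turn right 154°, forward 6.9 m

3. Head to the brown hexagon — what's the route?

turn left 78°, forward 2.2 m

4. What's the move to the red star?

turn left 168°, forward 7.3 m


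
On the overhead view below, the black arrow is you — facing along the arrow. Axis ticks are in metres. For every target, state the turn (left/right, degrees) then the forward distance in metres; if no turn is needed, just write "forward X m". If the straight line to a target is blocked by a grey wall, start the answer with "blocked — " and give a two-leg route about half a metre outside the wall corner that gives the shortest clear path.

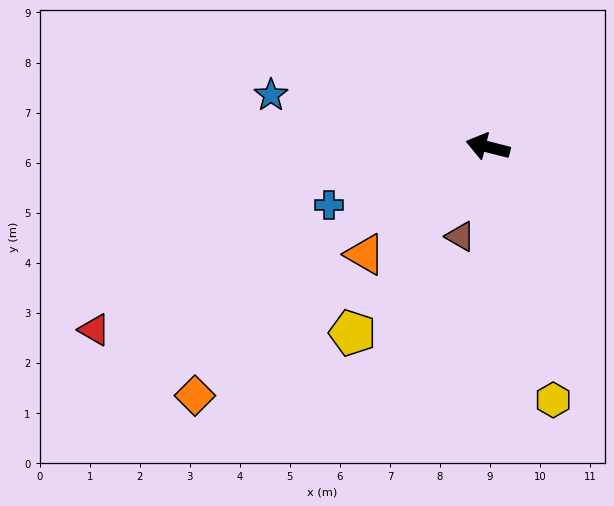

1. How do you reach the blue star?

forward 4.5 m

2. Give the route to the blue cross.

turn left 34°, forward 3.4 m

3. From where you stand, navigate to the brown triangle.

turn left 87°, forward 1.9 m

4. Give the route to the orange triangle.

turn left 55°, forward 3.3 m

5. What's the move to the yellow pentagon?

turn left 68°, forward 4.6 m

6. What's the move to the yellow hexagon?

turn left 119°, forward 5.2 m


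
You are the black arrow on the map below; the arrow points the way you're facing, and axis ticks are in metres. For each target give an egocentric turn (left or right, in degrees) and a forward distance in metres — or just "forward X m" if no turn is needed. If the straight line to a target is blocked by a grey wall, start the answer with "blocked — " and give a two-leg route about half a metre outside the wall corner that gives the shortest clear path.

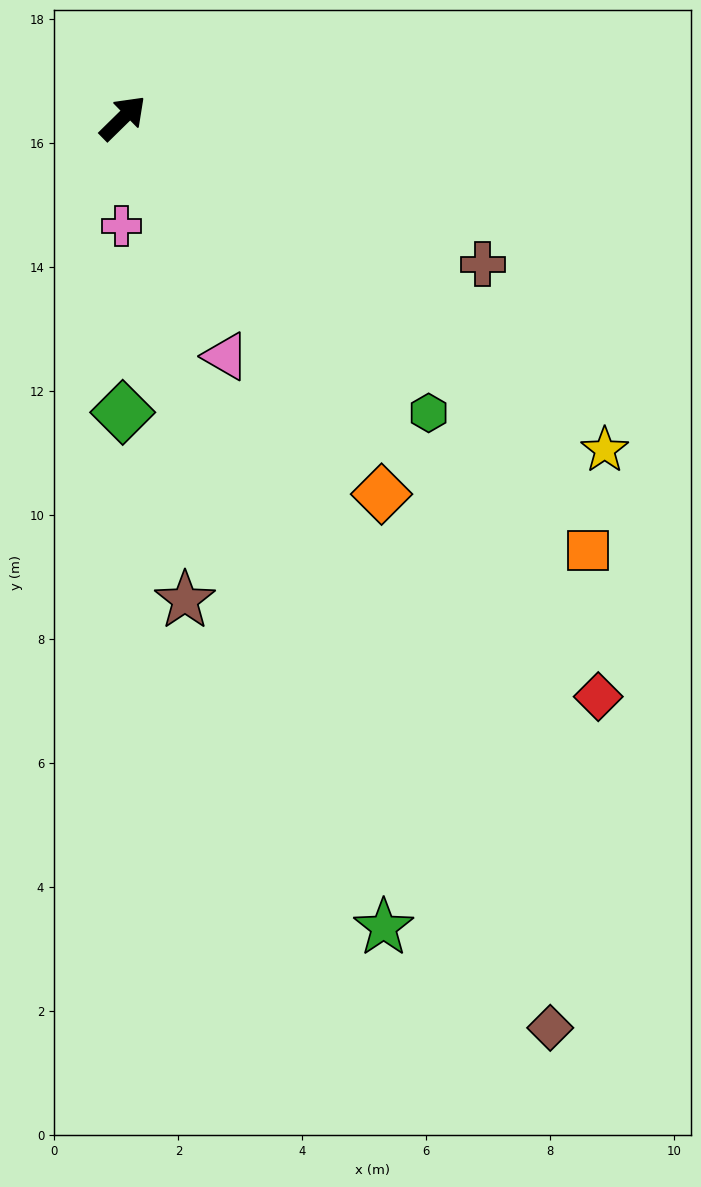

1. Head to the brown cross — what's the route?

turn right 67°, forward 6.3 m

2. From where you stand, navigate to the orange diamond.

turn right 100°, forward 7.4 m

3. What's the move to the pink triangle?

turn right 111°, forward 4.2 m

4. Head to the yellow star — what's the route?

turn right 79°, forward 9.4 m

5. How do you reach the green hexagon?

turn right 88°, forward 6.9 m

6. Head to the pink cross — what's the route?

turn right 135°, forward 1.7 m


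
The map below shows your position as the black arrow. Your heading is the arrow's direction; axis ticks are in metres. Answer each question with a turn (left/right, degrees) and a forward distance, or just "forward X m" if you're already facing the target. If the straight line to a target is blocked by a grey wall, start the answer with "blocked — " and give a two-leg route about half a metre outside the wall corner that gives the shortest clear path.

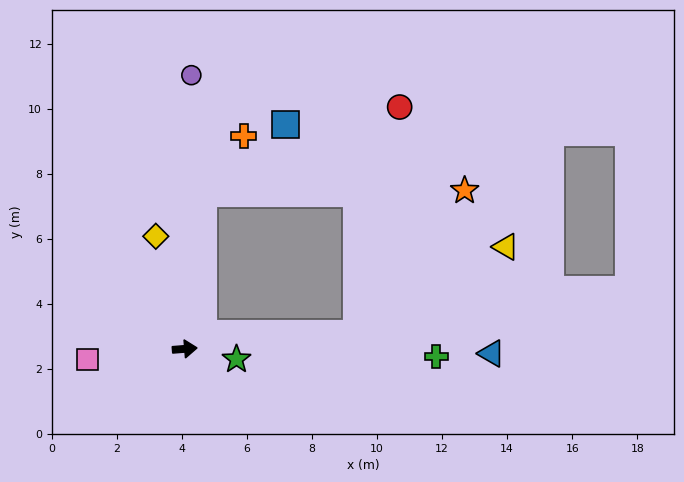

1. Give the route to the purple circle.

turn left 84°, forward 8.4 m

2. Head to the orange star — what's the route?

blocked — turn left 79°, forward 4.8 m, then turn right 83°, forward 8.0 m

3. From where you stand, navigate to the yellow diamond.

turn left 100°, forward 3.6 m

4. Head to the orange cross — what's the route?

blocked — turn left 79°, forward 4.8 m, then turn right 29°, forward 2.2 m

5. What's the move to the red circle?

blocked — turn left 79°, forward 4.8 m, then turn right 60°, forward 6.6 m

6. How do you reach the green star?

turn right 16°, forward 1.6 m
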